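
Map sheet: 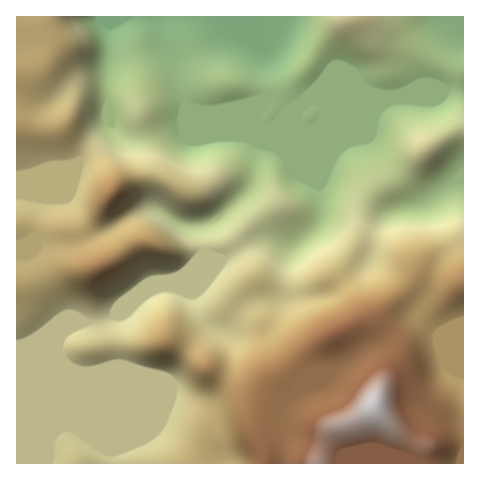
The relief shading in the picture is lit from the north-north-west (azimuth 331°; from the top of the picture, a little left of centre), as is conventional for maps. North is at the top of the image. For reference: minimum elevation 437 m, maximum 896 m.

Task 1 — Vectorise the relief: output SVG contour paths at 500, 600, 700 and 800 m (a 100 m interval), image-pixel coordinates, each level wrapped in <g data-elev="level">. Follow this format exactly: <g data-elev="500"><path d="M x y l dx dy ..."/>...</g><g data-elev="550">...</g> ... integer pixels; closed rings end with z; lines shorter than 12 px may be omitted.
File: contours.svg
<g data-elev="500"><path d="M463 199l-11 2-18 9-8 2-16-1-6-2-2-2 2-5 8-8 23-16 20-21 8-5"/><path d="M463 105l-5 0-20 11-31 1-10 4-4 6-6 21-4 7-6 3-19 2-8 6-13 28-10 27-6 6-6 1-2-3-2-16-3-8-34-32-8-1-11 5-3-1-10-14-10-5-15-2-25 4-9-2-7-5-7-9-4-9-1-25-3-11-8-13-9-8-7-1-6 1-7 4-7 8-4 7-1 6 5 21 0 8-2 3-3 0-7-4-4-9 3-22-8-27-1-25-13-26"/><path d="M318 17l-2 25 2 6 14 0 9 2 38 20 7 2 6-2 10-8 13-7 3-3 0-5-6-15-2-15"/></g><g data-elev="600"><path d="M86 463l-4-5-6-2-5 2-2 5"/><path d="M17 330l12-6 31-23 9-1 18 5 7 0 49-36 8-3 17-1 8-3 6-9-2-8-16-15-26-16-2-6 2-11 6-7 8-2 9 2 20 11 11 2 9-4 4-7-1-5-4-4-38-16-10-3-18-1-10-2-32-13-4-4-4-11-3-32-8-21 1-9 6-18 0-8-2-7-9-14-2-7"/><path d="M463 231l-5-1-20 3-28 0-13 3-12 7-10 18-7 5-4-1-3-2-4-15-3-2-4 1-34 16-18 18-8 13-4 2-4-2-7-14-10-12-8-4-9 2-8 5-8 9-9 13-5 11 1 8 10 8 2 5 1 8-4 4-7 0-10-4-33-26-6-3-6-1-6 1-7 4-20 22-11 7-9 2-24-1-12 4-3 4 0 3 2 4 5 3 11 1 20-8 6 0 25 12 29 7 6 4 3 5 5 12 0 9-11 33-8 12-23 20"/></g><g data-elev="700"><path d="M463 392l-18-11-9-9-16-45-7-13-1-5 2-7 6-4 4 1 4 10 5 3 7 0 23-5"/><path d="M163 347l6 0 4-4-1-6-4-3-4 0-5 5 0 4z"/><path d="M83 281l11 1 12-5 12-8 14-17 7-3 14-2 2-2 0-2-7-6-11-1-22 9-24 6-11 5-7 6-3 7 4 7z"/><path d="M463 264l-9 1-19 8-3-2-9-10-4-1-5 1-4 4-7 12-5 4-21 8-24 6-18 12-23 11-39 27-17 9-18 17-9 6-5 0-5-12-7-7-8-2-5 2-2 4 0 5 5 9 7 4 15 1 7 49 10 26 1 7"/><path d="M99 213l5 1 6-2 7-6 5-6 3-7 1-7-2-5-5-5-6-1-4 0-5 3-4 5-5 18 0 7z"/></g><g data-elev="800"><path d="M278 463l-2-7-4-8-6-6-6-3-2 2-1 3 2 19"/><path d="M443 463l4-17-1-8-22-31-10-36-5-14-6-7-8-3-9 3-16 13-15 15-15 21-24 9-8 6-4 7-3 19-8 23"/><path d="M322 347l10 1 11-5 26-17 1-5-5-3-7 0-29 9-7 5-4 5 0 6z"/></g>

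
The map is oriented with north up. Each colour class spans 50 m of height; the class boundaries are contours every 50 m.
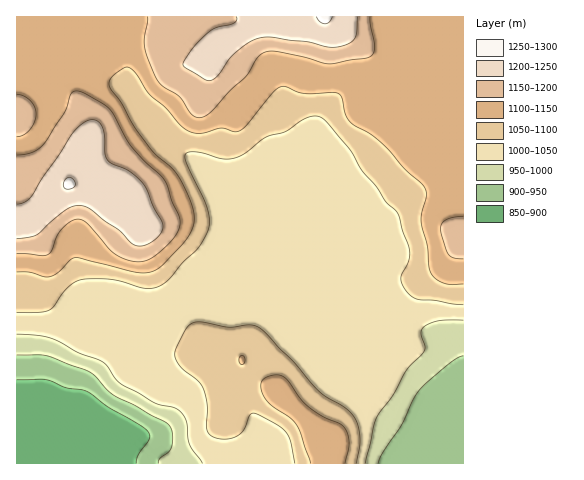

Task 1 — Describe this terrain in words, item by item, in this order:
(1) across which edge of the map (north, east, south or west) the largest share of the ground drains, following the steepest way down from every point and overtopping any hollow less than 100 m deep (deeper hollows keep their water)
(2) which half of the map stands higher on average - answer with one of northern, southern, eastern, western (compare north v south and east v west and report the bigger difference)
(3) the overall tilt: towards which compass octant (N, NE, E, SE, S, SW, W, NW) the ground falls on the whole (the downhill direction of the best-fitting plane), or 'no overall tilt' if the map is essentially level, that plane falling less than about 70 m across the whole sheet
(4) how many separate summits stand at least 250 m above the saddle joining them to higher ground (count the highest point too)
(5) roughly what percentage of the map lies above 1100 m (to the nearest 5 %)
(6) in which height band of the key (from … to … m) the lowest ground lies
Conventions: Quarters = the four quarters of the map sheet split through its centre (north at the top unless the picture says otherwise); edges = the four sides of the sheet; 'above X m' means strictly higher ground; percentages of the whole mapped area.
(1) The largest share of the runoff leaves by the eastern edge.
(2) The northern half stands higher on average than the southern half.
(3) The general tilt is down to the south (the land rises towards the north).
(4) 1 summit rises at least 250 m above its surroundings.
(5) Ground above 1100 m makes up about 40 % of the sheet.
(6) The lowest point is somewhere between 850 and 900 m.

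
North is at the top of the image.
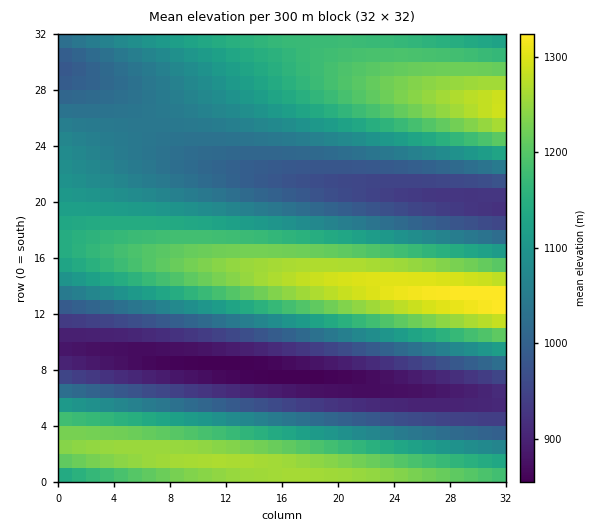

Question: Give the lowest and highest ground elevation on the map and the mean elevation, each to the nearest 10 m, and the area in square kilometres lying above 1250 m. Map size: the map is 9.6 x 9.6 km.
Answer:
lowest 850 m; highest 1330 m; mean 1090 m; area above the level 9.2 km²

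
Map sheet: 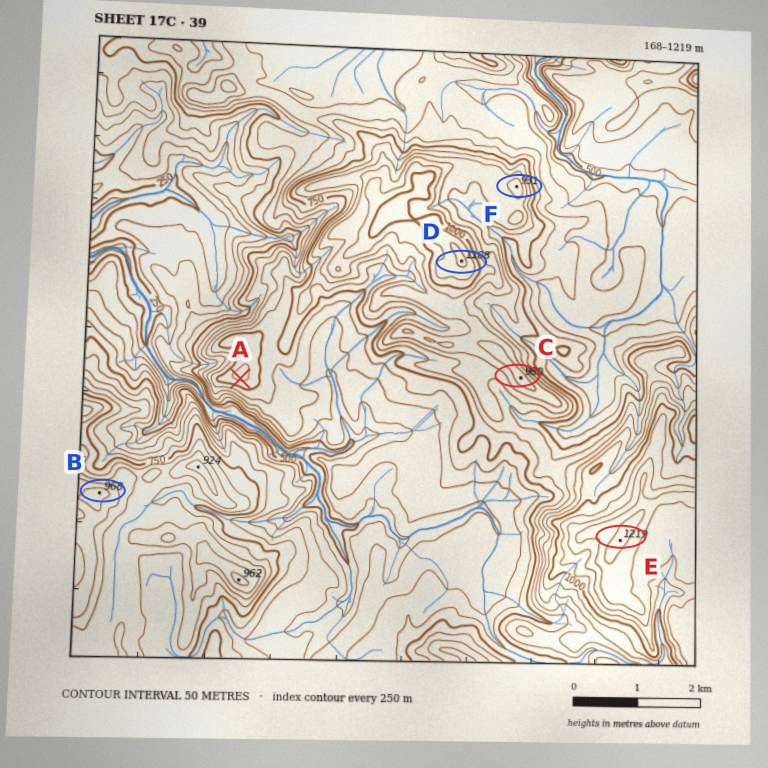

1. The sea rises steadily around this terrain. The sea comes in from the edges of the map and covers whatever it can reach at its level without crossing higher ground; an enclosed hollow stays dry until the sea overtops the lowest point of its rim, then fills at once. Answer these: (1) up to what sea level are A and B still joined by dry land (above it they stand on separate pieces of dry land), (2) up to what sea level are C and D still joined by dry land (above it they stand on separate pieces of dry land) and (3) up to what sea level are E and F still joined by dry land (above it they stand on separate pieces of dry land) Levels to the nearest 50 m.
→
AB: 600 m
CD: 900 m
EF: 800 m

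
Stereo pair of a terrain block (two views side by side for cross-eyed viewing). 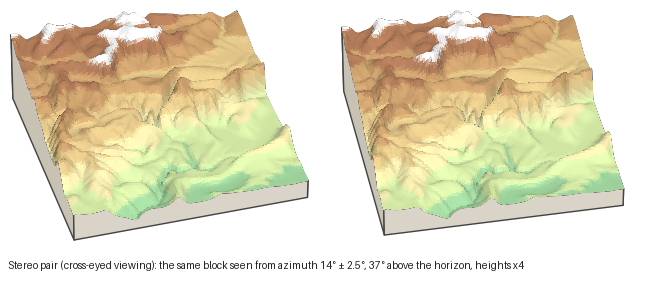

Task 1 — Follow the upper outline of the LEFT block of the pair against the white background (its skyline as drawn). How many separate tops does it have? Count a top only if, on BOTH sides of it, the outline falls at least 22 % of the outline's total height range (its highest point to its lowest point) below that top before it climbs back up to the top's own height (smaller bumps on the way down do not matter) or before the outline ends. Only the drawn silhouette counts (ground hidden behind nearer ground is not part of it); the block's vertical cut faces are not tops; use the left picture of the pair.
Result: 0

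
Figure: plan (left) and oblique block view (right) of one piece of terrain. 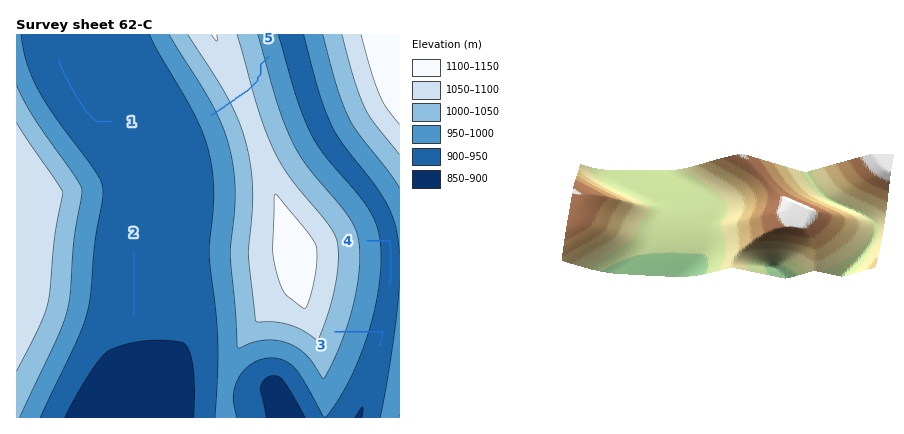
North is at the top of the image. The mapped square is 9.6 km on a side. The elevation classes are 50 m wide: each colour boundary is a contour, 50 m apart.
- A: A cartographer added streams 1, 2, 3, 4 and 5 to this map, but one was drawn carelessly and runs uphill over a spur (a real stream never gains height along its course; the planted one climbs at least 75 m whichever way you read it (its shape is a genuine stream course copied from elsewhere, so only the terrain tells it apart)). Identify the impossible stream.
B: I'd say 5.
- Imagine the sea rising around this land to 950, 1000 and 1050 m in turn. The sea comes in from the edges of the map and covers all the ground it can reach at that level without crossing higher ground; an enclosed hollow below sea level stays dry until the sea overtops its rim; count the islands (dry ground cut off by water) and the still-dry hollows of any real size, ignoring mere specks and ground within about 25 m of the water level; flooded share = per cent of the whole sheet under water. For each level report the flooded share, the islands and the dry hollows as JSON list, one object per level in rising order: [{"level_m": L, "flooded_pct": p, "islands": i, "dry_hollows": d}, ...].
[{"level_m": 950, "flooded_pct": 44, "islands": 0, "dry_hollows": 0}, {"level_m": 1000, "flooded_pct": 65, "islands": 0, "dry_hollows": 0}, {"level_m": 1050, "flooded_pct": 82, "islands": 0, "dry_hollows": 0}]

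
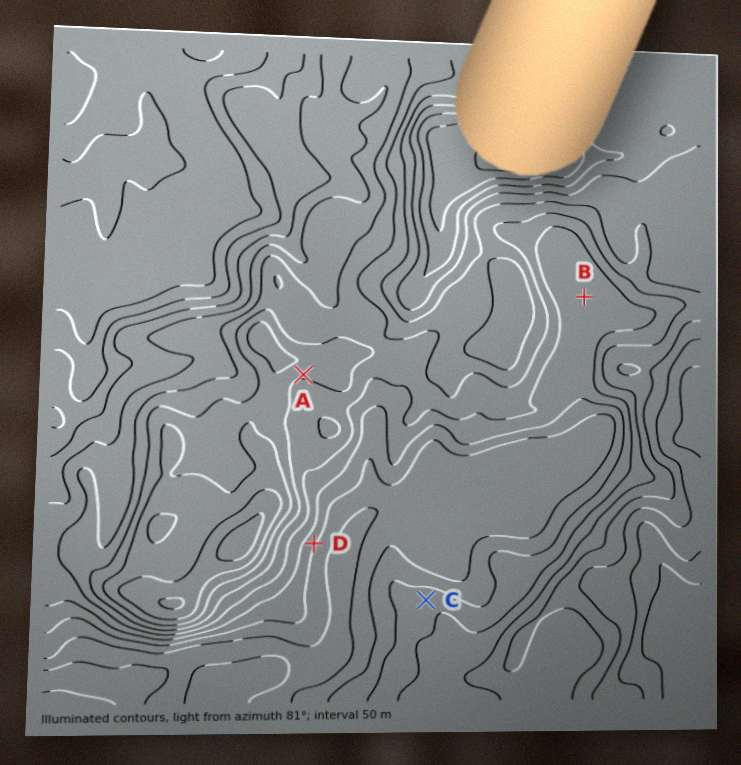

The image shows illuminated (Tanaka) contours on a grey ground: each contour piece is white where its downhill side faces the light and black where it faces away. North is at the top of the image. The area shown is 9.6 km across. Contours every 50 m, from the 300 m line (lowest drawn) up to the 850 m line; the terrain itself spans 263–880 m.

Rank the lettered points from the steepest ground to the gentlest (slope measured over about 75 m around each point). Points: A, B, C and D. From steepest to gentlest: D A C B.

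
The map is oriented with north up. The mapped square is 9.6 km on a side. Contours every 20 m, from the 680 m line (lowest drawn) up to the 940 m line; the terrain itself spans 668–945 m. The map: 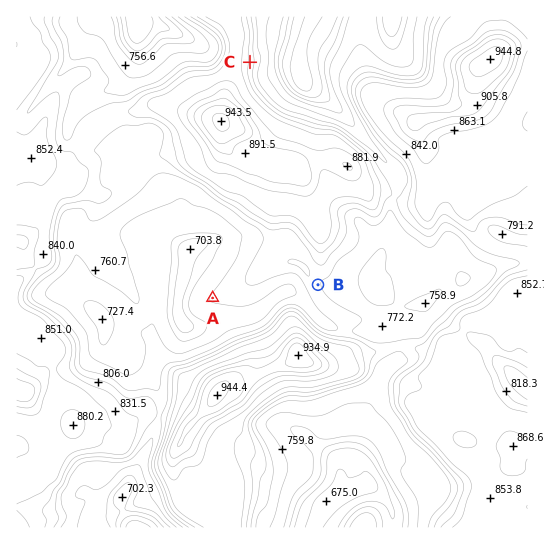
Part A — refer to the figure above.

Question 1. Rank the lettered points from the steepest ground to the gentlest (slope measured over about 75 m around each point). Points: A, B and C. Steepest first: C B A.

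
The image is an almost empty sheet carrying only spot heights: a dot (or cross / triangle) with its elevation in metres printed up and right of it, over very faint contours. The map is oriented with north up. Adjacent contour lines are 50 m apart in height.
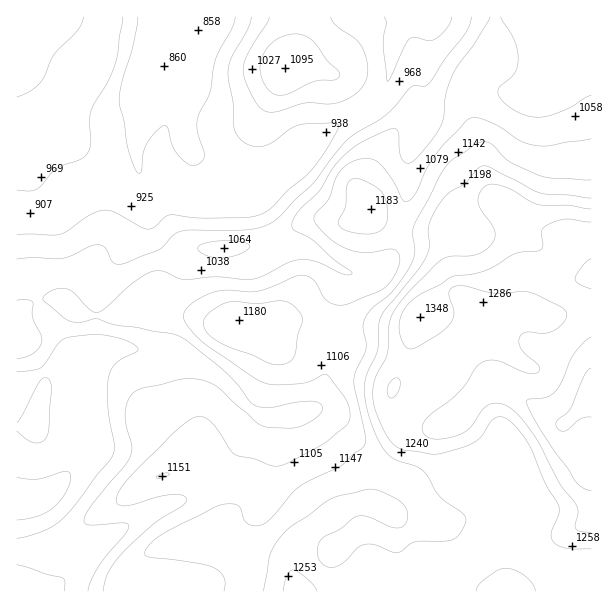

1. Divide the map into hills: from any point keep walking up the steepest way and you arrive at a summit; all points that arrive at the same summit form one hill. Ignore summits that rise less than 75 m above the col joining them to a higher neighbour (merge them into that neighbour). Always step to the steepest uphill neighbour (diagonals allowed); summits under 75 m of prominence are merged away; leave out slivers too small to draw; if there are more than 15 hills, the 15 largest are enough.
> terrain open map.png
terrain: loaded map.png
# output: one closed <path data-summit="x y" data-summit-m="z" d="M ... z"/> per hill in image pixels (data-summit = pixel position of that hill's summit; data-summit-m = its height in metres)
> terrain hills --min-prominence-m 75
<path data-summit="591 396" data-summit-m="1413" d="M591 16l-171 0-23 22-5 12-4 31-8 15-18 16-35 20-31 31-30 17-12 0-17-6-19-11-21-7-7-7-4-11 2-60-8-25-14-23-2 9-19 35 0 36-7 25-2 18-8 5-18 6-20 16-27 10-16 18-31 2 1 382 575-1z"/><path data-summit="285 68" data-summit-m="1095" d="M419 16l-252 0 1 17 12 20 8 25-2 60 4 11 13 9 15 5 36 17 12 0 21-11 9-6 31-31 35-20 18-16 8-15 4-31 5-12z"/><path data-summit="23 168" data-summit-m="989" d="M165 16l-149 1 1 193 30-2 16-18 27-10 20-16 18-6 8-5 2-18 7-25 0-36 19-35z"/>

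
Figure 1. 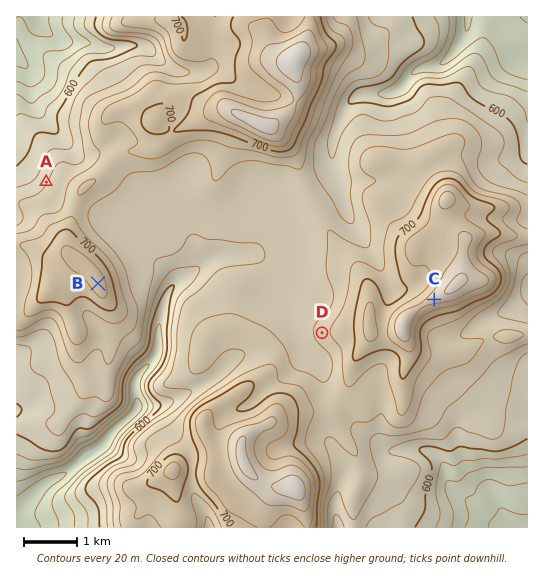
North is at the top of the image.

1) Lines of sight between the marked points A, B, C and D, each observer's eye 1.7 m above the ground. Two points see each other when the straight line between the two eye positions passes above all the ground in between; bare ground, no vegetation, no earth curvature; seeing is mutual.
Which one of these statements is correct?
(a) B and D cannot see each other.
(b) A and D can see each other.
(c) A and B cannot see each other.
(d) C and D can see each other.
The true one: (c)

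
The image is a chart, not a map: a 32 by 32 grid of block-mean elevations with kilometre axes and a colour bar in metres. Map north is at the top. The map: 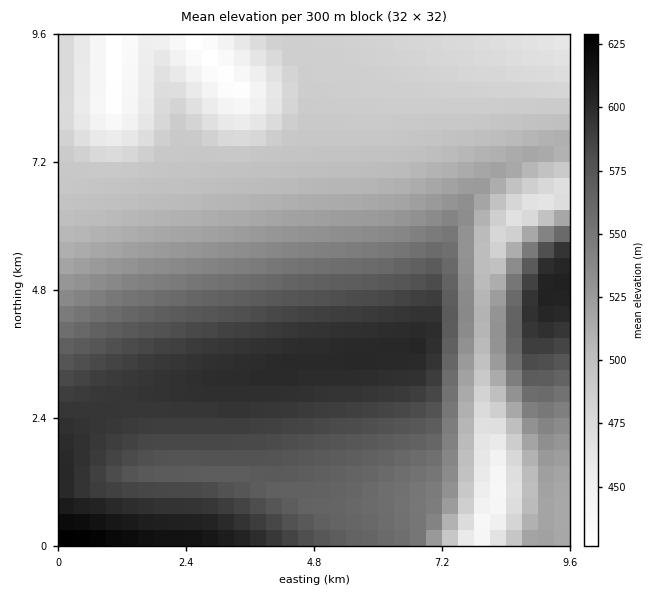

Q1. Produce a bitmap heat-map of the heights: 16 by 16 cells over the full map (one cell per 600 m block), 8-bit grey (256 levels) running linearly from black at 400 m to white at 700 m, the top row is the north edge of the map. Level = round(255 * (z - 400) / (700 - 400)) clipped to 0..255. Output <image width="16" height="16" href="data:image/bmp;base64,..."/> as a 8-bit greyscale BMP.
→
<image width="16" height="16" href="data:image/bmp;base64,Qk02BQAAAAAAADYEAAAoAAAAEAAAABAAAAABAAgAAAAAAAABAAATCwAAEwsAAAABAAAAAAAAAAAAAAEBAQACAgIAAwMDAAQEBAAFBQUABgYGAAcHBwAICAgACQkJAAoKCgALCwsADAwMAA0NDQAODg4ADw8PABAQEAAREREAEhISABMTEwAUFBQAFRUVABYWFgAXFxcAGBgYABkZGQAaGhoAGxsbABwcHAAdHR0AHh4eAB8fHwAgICAAISEhACIiIgAjIyMAJCQkACUlJQAmJiYAJycnACgoKAApKSkAKioqACsrKwAsLCwALS0tAC4uLgAvLy8AMDAwADExMQAyMjIAMzMzADQ0NAA1NTUANjY2ADc3NwA4ODgAOTk5ADo6OgA7OzsAPDw8AD09PQA+Pj4APz8/AEBAQABBQUEAQkJCAENDQwBEREQARUVFAEZGRgBHR0cASEhIAElJSQBKSkoAS0tLAExMTABNTU0ATk5OAE9PTwBQUFAAUVFRAFJSUgBTU1MAVFRUAFVVVQBWVlYAV1dXAFhYWABZWVkAWlpaAFtbWwBcXFwAXV1dAF5eXgBfX18AYGBgAGFhYQBiYmIAY2NjAGRkZABlZWUAZmZmAGdnZwBoaGgAaWlpAGpqagBra2sAbGxsAG1tbQBubm4Ab29vAHBwcABxcXEAcnJyAHNzcwB0dHQAdXV1AHZ2dgB3d3cAeHh4AHl5eQB6enoAe3t7AHx8fAB9fX0Afn5+AH9/fwCAgIAAgYGBAIKCggCDg4MAhISEAIWFhQCGhoYAh4eHAIiIiACJiYkAioqKAIuLiwCMjIwAjY2NAI6OjgCPj48AkJCQAJGRkQCSkpIAk5OTAJSUlACVlZUAlpaWAJeXlwCYmJgAmZmZAJqamgCbm5sAnJycAJ2dnQCenp4An5+fAKCgoAChoaEAoqKiAKOjowCkpKQApaWlAKampgCnp6cAqKioAKmpqQCqqqoAq6urAKysrACtra0Arq6uAK+vrwCwsLAAsbGxALKysgCzs7MAtLS0ALW1tQC2trYAt7e3ALi4uAC5ubkAurq6ALu7uwC8vLwAvb29AL6+vgC/v78AwMDAAMHBwQDCwsIAw8PDAMTExADFxcUAxsbGAMfHxwDIyMgAycnJAMrKygDLy8sAzMzMAM3NzQDOzs4Az8/PANDQ0ADR0dEA0tLSANPT0wDU1NQA1dXVANbW1gDX19cA2NjYANnZ2QDa2toA29vbANzc3ADd3d0A3t7eAN/f3wDg4OAA4eHhAOLi4gDj4+MA5OTkAOXl5QDm5uYA5+fnAOjo6ADp6ekA6urqAOvr6wDs7OwA7e3tAO7u7gDv7+8A8PDwAPHx8QDy8vIA8/PzAPT09AD19fUA9vb2APf39wD4+PgA+fn5APr6+gD7+/sA/Pz8AP39/QD+/v4A////AL66trSyrKKYj4qGeUcqVmStpqKhoJuTjouIhH5cJ0pkqZ6XlJOTlJKPjIiDZCxNaKejoJ6enp2bmZaTjmo3XXKjpKWlpqempaOioJxwSXSBmp+jpaepqqqqqqmmeFuLkouSmJyfoqWnqKmqqoBkl6N6gYeLj5OWmpyeoaOCY5itam90eHx/g4eJjI+UfliJrF1hZGdqbXBzdXd6gHhOYo9UVlhaXF5gYmRmaG1yVz5LT09RUlNVVldYWVteY2VWR0U5P01NSExQUVFSU1ZaXl45ICxFOyo1SkxMTExNTU9QOR0oOiYbMEdKSUhHRkVDQTodJioaKT9JSEdGREI/Ozg="/>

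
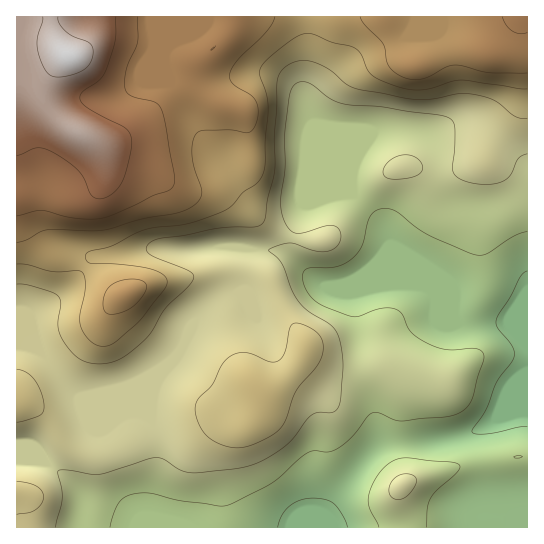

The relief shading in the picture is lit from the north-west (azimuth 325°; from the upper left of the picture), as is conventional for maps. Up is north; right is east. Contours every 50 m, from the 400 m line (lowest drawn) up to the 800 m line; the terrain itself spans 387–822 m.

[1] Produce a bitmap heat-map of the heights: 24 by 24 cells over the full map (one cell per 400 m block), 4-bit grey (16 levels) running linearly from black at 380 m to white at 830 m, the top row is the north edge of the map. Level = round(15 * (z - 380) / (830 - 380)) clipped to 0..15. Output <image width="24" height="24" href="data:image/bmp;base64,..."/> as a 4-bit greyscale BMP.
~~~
<image width="24" height="24" href="data:image/bmp;base64,Qk2WAQAAAAAAAHYAAAAoAAAAGAAAABgAAAABAAQAAAAAACABAAATCwAAEwsAABAAAAAAAAAAAAAAABEREQAiIiIAMzMzAERERABVVVUAZmZmAHd3dwCIiIgAmZmZAKqqqgC7u7sAzMzMAN3d3QDu7u4A////AGUzIiIiIRABIzIREWUzMiMzIhERJEIhEVREQzREQyIhI0MiIkRVRERVVUIiEiIiIlVUREVWZlQzIiEREWVUREVmZ2VEMzMxAGVUREVWd2VEM0RCEFVVVURWZmZUREQzEFVndlRVVWZUMzIiEVVoh2VFVVZDMyIREFVomXVVVVQiIiESEGZ4mYZVVUIhERESIYiHd2VVREMyIRIiIZmIh2VUREREISIzMqqrqZiHZkNDIiMzM7vMy7qYdkMzMzMzM8zN3LqYh0MzNERERMzd3LqYiEMzNERFVN3u3LqZmEMzMzNEVd7dy7qqqFMzRERFVu7cu6qqmFRFZndmd+7uyqqql2VmeamZme7+y6qrqHd3iZmqqu7t26qqqYiImZmaqw=="/>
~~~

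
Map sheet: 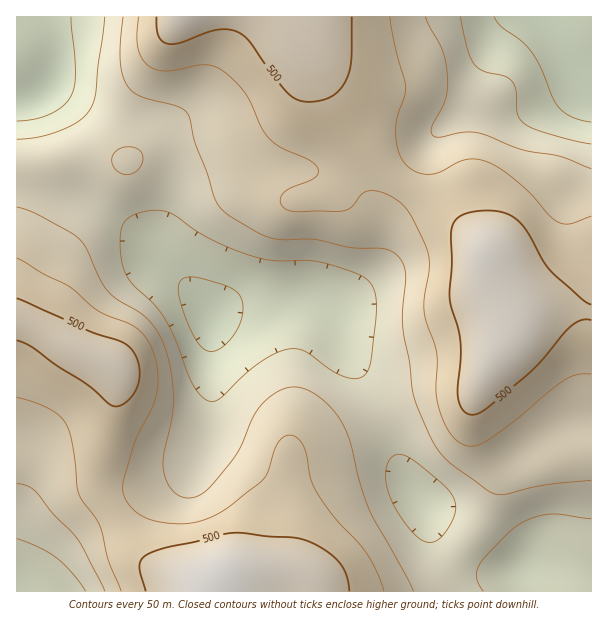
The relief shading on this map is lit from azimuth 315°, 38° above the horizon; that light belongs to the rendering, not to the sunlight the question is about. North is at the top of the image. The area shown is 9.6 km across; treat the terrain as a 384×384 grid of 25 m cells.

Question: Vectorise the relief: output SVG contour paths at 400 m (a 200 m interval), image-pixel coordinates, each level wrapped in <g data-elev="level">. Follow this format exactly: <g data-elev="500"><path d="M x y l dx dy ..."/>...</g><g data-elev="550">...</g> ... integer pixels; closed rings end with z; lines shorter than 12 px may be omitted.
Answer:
<g data-elev="400"><path d="M413 591l-44-82-10-29-9-37-7-18-7-11-9-10-10-9-11-6-10-2-11 1-10 5-11 9-10 14-12 28-6 11-21 27-11 10-7 4-8 2-8-1-7-5-8-12-3-16 1-12 9-39 0-29-5-28-9-21-7-11-8-8-27-17-9-8-9-13-13-31-8-9-40-23-21-8"/><path d="M17 483l10 3 8 5 18 22 22 23 8 12 22 43"/><path d="M124 174l10-1 7-8 2-9-2-4-4-3-6-2-8 0-6 3-4 5-1 6 2 6 4 4z"/><path d="M591 169l-31-13-41-7-40-16-15-1-24 5-7-2-2-4 1-5 14-28 1-21-4-26-18-34"/><path d="M123 17l-3 40 2 15 4 11 5 7 7 5 39 11 10 7 3 7 5 23 12 30 7 24 4 7 6 8 31 19 15 7 14 2 30-1 37 9 33 1 9 3 8 7 3 8 2 9-3 33 0 18 6 35 4 31 5 15 13 30 7 12 8 9 40 30 11 5 10 0 41-9 43-5"/></g>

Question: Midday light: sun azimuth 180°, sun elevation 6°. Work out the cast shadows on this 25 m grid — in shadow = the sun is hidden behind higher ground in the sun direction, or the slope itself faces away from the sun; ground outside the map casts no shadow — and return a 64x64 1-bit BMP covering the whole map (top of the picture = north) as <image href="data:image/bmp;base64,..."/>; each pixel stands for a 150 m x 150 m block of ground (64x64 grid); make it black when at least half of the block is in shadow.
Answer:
<image width="64" height="64" href="data:image/bmp;base64,Qk0+AgAAAAAAAD4AAAAoAAAAQAAAAEAAAAABAAEAAAAAAAACAAATCwAAEwsAAAIAAAAAAAAA////AAAAAAAAAAAAAAAAAAAAAAAAAAAAAAAAAAAAAAAAAAAAAAAAAAAAAAAAAAAAAAD/AAAAAAAAAf/AAAAAAAAB/4AAAAAAAAD/gAAAAAAAAP8AAAAAAAAAfwAAAAAAAAB+AAAAAAAAAB4AAAAAAAAAAAAAAAAAAAAAAAAAAAAAAAAAAAAAAAAAAAAAAAAAAAAAAAAAAAAAAAAAAAAAAAAAAAAAAAAAAAAAAAAAAAAAAAAAAAAAAAAAAAAAAAAAAAAAAAAAAAAAAAAAAAAAAAAAAAAAAAAAAAAAAAAAAAAAAAAAAAAAAAA/gAAAAAAAAP+AAAAAAAAB/4AAAAAAAAH/gAAAAAAAAP8AAAAAAAAA/wAAAAAAAAB/AAAAAAAAAD4AAAAAAAAAHgAAAAAAAAAIAAAAAAAAAAAAAAAAAAAAAAAAAAAAAAAAAAAAAAAAAAAAAAAAAAAAAAAAAAAAAAAAAAAAAAAAAAAAAAAAAAAAAAAAAAAAAAAAAAAAAAAAAAAAAAAAAAAAAAAAAAD///AAAAAAAP///AAAAAAAf//+AAAAAAA///4AAAAAAAD//gAAAAAAAD/8AAAAAAAAH/wAAAAAAAAAAAAAAAAAAAAAAAAAAAAAAAAAAAAAAAAAAAAAAAAAAAAAAAAAAAAAAAAAAAAAAAAAAAAAAAAAAAAAAAAAAAAAAA=="/>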